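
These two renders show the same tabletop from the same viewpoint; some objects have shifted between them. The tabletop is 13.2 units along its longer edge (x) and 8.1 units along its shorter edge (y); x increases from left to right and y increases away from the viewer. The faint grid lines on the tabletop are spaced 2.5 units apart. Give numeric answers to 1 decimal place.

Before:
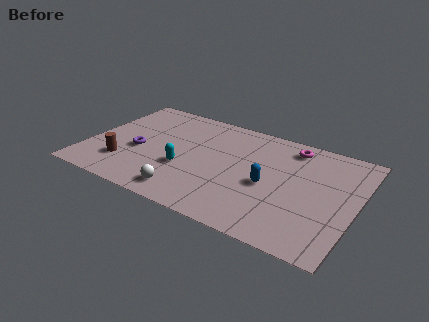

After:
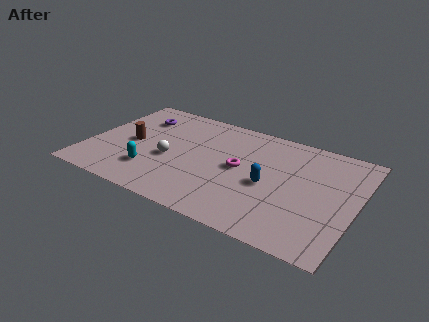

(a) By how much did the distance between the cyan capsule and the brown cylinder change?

-0.8

Before: roughly 3.0 units apart; after: 2.2. That's 0.8 units closer together.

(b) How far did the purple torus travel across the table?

2.7

From (2.5, 3.4) to (2.1, 6.1), the purple torus covered √(0.4² + 2.7²) ≈ 2.7 units.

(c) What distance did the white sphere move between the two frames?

2.5

The white sphere was near (5.3, 1.2) before and (4.1, 3.4) after, so it travelled √(1.2² + 2.2²) ≈ 2.5 units.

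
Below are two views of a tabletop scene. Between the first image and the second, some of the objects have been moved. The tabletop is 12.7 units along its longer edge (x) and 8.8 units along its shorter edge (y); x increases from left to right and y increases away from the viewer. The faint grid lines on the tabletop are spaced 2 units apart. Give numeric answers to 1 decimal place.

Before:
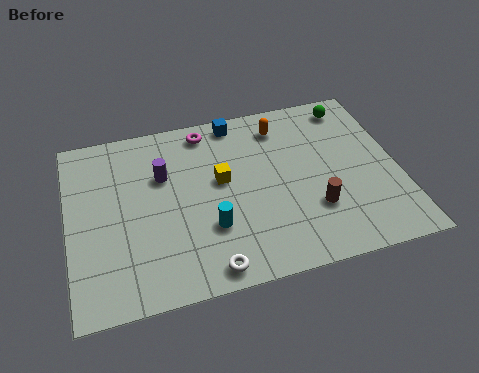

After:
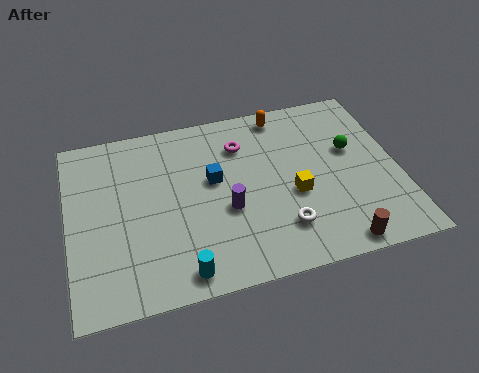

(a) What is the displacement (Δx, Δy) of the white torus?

(2.9, 1.2)

The white torus was at about (5.1, 0.9) and moved to about (8.0, 2.1).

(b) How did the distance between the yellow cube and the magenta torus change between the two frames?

+0.8

The distance was about 2.7 in the first image and 3.5 in the second, so they moved 0.8 units further apart.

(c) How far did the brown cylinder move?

2.0

The brown cylinder moved from about (9.3, 2.7) to (10.0, 0.8), a distance of √(0.7² + 1.9²) ≈ 2.0.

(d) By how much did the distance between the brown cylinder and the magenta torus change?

+0.3

They were about 6.3 units apart before and 6.6 after — 0.3 units further apart.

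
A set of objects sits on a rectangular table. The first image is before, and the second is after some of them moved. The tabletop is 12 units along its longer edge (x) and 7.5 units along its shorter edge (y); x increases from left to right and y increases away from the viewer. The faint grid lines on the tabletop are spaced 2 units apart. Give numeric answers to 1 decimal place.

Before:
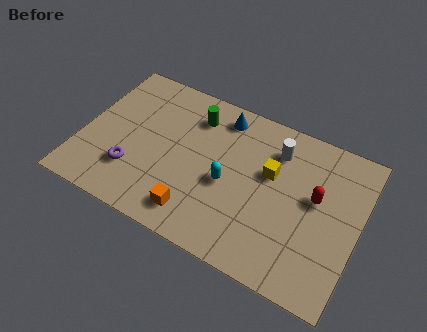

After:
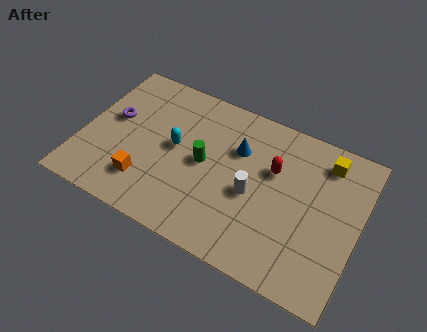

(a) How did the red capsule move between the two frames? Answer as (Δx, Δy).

(-1.9, 0.5)

From the two frames, the red capsule sits at roughly (10.1, 4.3) before and (8.2, 4.8) after.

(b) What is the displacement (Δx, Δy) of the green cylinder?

(0.7, -2.1)

From the two frames, the green cylinder sits at roughly (4.6, 5.9) before and (5.3, 3.8) after.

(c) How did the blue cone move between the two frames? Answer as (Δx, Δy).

(0.9, -1.3)

The blue cone started near (5.7, 6.4) and ended near (6.6, 5.1).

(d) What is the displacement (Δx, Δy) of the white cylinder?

(-0.7, -2.5)

From the two frames, the white cylinder sits at roughly (8.2, 5.8) before and (7.5, 3.3) after.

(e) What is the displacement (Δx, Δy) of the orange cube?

(-2.3, 0.5)

The orange cube started near (5.3, 1.3) and ended near (3.0, 1.8).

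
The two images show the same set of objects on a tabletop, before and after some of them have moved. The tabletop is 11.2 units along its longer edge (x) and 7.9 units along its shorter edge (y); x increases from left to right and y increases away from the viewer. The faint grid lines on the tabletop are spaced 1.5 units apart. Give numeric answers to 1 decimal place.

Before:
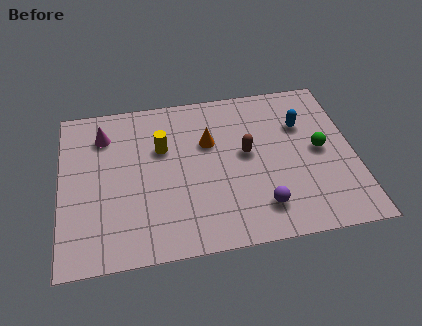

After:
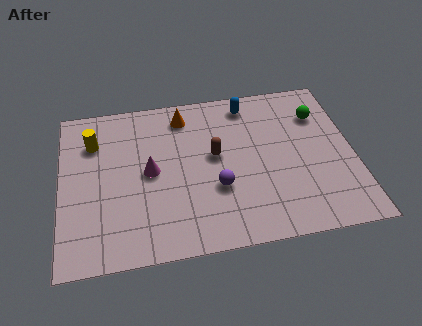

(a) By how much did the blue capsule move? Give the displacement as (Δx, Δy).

(-2.0, 1.4)

From the two frames, the blue capsule sits at roughly (9.3, 5.4) before and (7.3, 6.8) after.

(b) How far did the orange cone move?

1.7

The orange cone was near (5.7, 5.1) before and (4.8, 6.6) after, so it travelled √(0.9² + 1.5²) ≈ 1.7 units.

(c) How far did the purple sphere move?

2.0

The purple sphere moved from about (7.5, 1.6) to (5.9, 2.8), a distance of √(1.6² + 1.2²) ≈ 2.0.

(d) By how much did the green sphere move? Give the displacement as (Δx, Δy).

(0.1, 1.8)

The green sphere was at about (9.9, 4.0) and moved to about (10.0, 5.8).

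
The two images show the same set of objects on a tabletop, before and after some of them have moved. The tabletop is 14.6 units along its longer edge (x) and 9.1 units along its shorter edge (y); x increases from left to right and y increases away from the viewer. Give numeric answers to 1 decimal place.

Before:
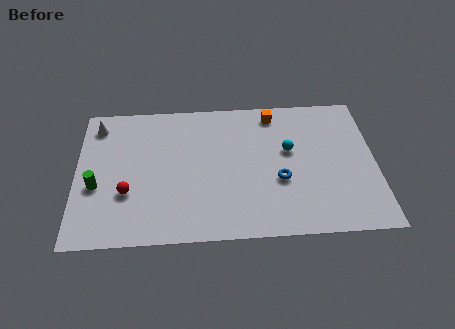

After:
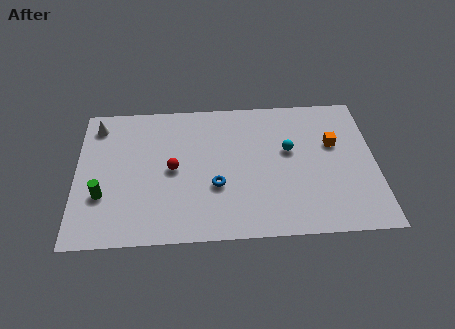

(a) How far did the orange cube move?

3.6

The orange cube was near (9.7, 7.9) before and (12.6, 5.7) after, so it travelled √(2.9² + 2.2²) ≈ 3.6 units.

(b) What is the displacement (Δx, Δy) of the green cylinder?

(0.3, -0.6)

The green cylinder was at about (1.0, 3.6) and moved to about (1.3, 3.0).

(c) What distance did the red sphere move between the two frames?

2.6

From (2.5, 3.1) to (4.7, 4.5), the red sphere covered √(2.2² + 1.4²) ≈ 2.6 units.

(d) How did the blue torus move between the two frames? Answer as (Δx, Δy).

(-3.1, -0.2)

The blue torus started near (9.9, 3.5) and ended near (6.8, 3.3).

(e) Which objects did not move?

the white cone and the cyan sphere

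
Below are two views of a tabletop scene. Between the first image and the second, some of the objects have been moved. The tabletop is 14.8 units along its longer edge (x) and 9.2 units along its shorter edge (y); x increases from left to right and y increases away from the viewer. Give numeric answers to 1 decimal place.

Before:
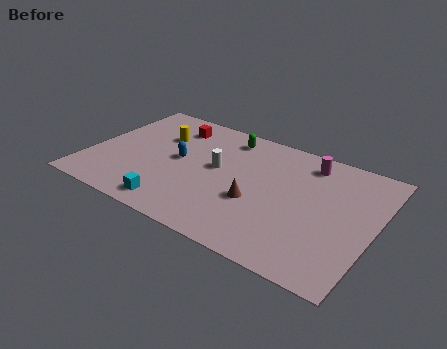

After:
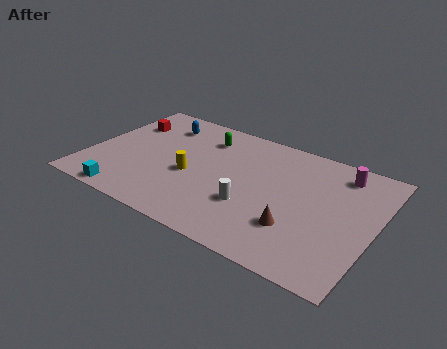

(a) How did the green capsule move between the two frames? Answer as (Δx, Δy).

(-1.1, -0.6)

The green capsule was at about (6.7, 7.8) and moved to about (5.6, 7.2).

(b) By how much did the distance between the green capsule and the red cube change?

+1.3

They were about 2.9 units apart before and 4.2 after — 1.3 units further apart.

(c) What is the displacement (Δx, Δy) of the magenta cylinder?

(1.7, 0.0)

The magenta cylinder was at about (11.0, 7.7) and moved to about (12.7, 7.7).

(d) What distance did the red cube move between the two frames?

2.5

The red cube moved from about (3.8, 7.4) to (1.4, 6.6), a distance of √(2.4² + 0.8²) ≈ 2.5.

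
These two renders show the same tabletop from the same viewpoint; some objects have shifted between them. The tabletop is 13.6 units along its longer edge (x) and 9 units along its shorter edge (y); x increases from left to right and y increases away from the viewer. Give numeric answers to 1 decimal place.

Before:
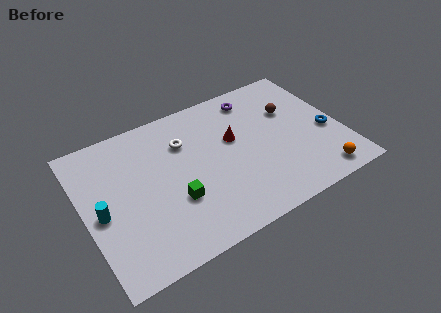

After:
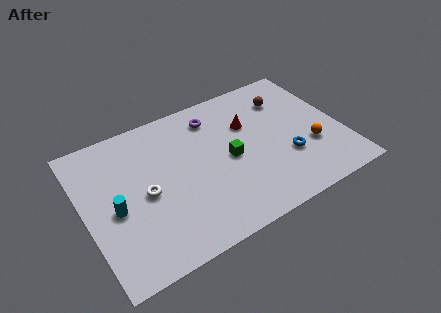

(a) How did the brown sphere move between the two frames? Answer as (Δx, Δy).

(-0.1, 0.9)

From the two frames, the brown sphere sits at roughly (11.2, 5.9) before and (11.1, 6.8) after.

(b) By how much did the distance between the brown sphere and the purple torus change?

+1.5

The distance was about 2.4 in the first image and 3.9 in the second, so they moved 1.5 units further apart.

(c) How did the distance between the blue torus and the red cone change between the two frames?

-1.7

The distance was about 5.1 in the first image and 3.4 in the second, so they moved 1.7 units closer together.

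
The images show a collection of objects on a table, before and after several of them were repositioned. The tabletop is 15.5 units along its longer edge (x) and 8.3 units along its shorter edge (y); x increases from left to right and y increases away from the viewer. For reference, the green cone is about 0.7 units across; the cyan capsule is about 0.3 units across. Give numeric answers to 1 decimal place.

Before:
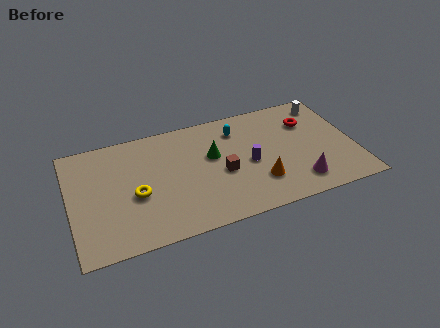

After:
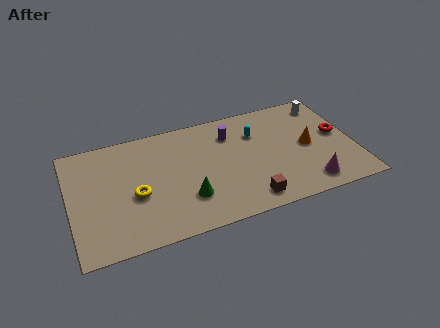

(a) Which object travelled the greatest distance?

the orange cone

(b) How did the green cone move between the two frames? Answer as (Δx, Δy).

(-1.6, -2.6)

The green cone started near (7.8, 5.0) and ended near (6.2, 2.4).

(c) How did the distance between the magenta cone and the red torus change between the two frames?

-0.6

They were about 4.4 units apart before and 3.8 after — 0.6 units closer together.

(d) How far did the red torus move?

2.1

From (13.2, 5.9) to (14.7, 4.5), the red torus covered √(1.5² + 1.4²) ≈ 2.1 units.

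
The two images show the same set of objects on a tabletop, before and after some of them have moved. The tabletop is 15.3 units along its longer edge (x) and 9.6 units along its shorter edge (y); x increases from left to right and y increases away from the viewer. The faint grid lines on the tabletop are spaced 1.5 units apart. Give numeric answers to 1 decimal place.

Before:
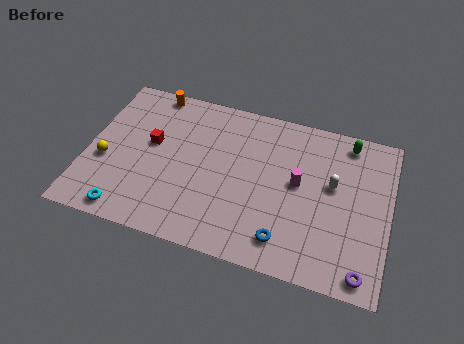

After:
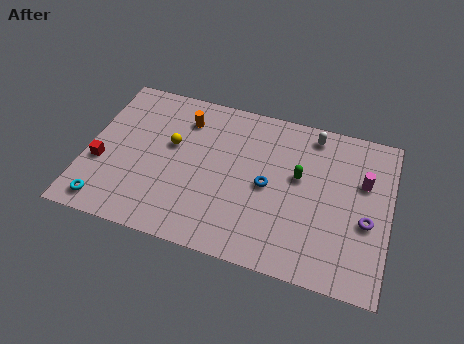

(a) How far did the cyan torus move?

1.1

The cyan torus moved from about (2.4, 1.0) to (1.3, 1.2), a distance of √(1.1² + 0.2²) ≈ 1.1.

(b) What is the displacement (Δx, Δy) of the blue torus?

(-1.1, 2.9)

The blue torus was at about (10.3, 1.7) and moved to about (9.2, 4.6).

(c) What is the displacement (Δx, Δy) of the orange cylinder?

(1.8, -1.3)

From the two frames, the orange cylinder sits at roughly (2.9, 8.8) before and (4.7, 7.5) after.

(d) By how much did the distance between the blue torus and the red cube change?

+0.4

The distance was about 8.1 in the first image and 8.5 in the second, so they moved 0.4 units further apart.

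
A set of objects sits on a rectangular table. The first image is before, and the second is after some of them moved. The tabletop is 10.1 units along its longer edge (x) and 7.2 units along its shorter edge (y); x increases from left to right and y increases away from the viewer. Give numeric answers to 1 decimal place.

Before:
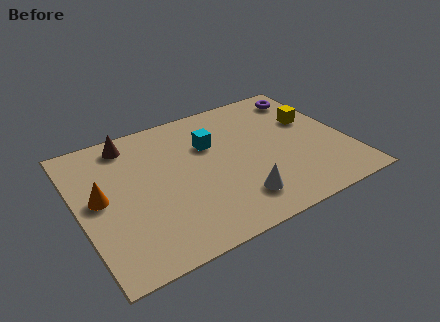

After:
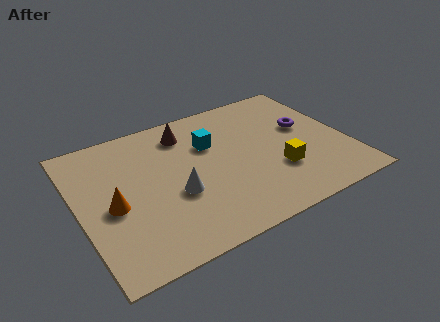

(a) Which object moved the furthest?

the yellow cube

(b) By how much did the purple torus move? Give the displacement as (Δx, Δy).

(-0.4, -1.8)

The purple torus was at about (9.1, 6.0) and moved to about (8.7, 4.2).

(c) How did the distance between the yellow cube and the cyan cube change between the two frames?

-0.6

The distance was about 3.9 in the first image and 3.3 in the second, so they moved 0.6 units closer together.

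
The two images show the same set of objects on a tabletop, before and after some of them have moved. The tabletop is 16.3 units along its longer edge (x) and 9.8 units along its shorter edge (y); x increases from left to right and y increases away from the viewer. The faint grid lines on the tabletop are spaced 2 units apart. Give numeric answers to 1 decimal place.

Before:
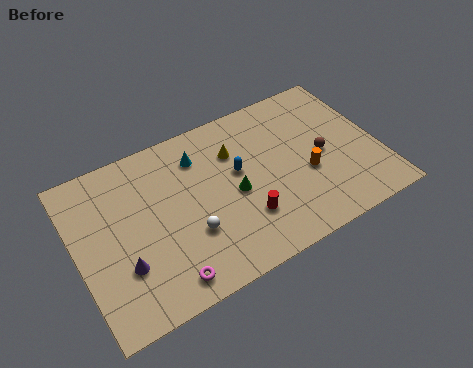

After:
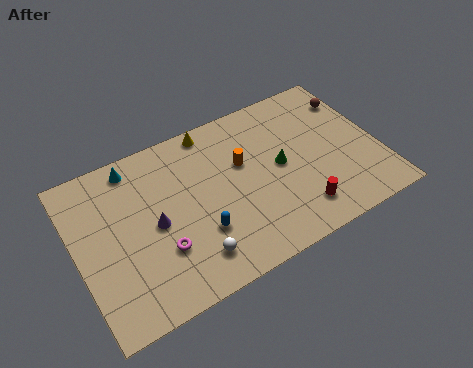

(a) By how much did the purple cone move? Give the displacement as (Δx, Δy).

(1.9, 1.6)

From the two frames, the purple cone sits at roughly (2.2, 3.1) before and (4.1, 4.7) after.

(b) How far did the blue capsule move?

3.6

From (8.8, 5.7) to (6.3, 3.1), the blue capsule covered √(2.5² + 2.6²) ≈ 3.6 units.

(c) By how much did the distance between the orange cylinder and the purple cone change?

-4.9

The distance was about 10.1 in the first image and 5.2 in the second, so they moved 4.9 units closer together.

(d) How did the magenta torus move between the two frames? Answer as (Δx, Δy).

(0.0, 1.8)

From the two frames, the magenta torus sits at roughly (4.2, 1.3) before and (4.2, 3.1) after.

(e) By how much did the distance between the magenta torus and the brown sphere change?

+2.4

Before: roughly 9.7 units apart; after: 12.1. That's 2.4 units further apart.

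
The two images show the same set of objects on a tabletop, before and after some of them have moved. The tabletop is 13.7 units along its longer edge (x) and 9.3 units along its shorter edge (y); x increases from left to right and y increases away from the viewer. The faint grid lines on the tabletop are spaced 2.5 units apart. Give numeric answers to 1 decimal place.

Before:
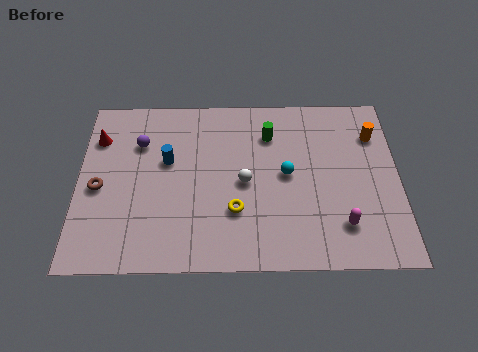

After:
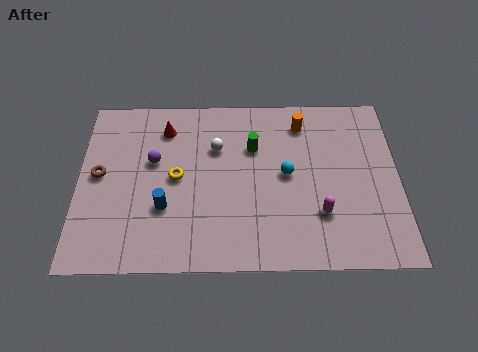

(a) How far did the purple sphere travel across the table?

1.2

The purple sphere moved from about (2.6, 6.6) to (3.2, 5.6), a distance of √(0.6² + 1.0²) ≈ 1.2.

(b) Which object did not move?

the cyan sphere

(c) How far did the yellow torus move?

3.1

The yellow torus was near (6.7, 2.9) before and (4.2, 4.7) after, so it travelled √(2.5² + 1.8²) ≈ 3.1 units.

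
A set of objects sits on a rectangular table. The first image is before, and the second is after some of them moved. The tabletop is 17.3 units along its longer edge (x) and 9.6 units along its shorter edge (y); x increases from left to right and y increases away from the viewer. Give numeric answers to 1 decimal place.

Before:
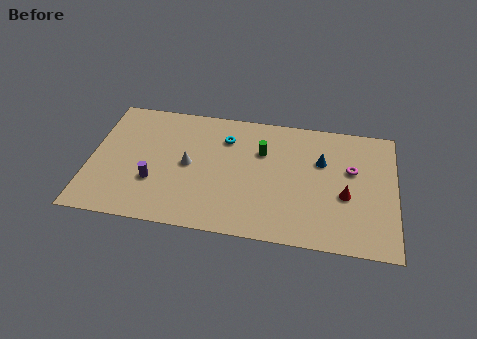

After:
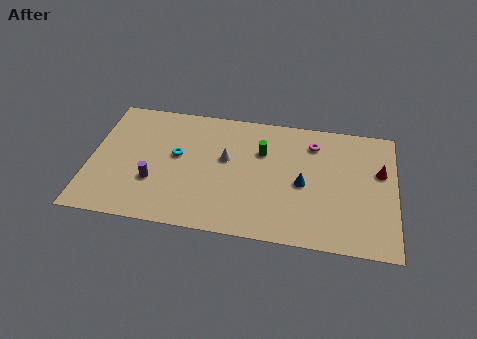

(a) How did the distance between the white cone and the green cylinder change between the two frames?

-2.2

Before: roughly 4.4 units apart; after: 2.2. That's 2.2 units closer together.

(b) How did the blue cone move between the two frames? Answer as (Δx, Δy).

(-1.0, -1.9)

The blue cone started near (13.1, 6.3) and ended near (12.1, 4.4).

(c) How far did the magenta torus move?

2.8

The magenta torus was near (14.8, 5.9) before and (12.6, 7.6) after, so it travelled √(2.2² + 1.7²) ≈ 2.8 units.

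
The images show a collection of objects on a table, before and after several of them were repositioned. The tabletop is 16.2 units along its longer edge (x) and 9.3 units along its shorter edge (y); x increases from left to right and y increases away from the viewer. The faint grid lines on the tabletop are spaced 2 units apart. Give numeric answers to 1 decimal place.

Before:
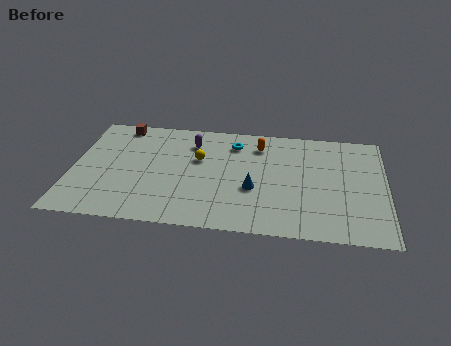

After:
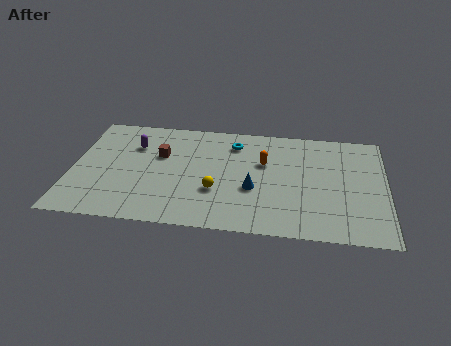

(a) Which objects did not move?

the cyan torus and the blue cone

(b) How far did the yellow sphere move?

2.8

From (6.5, 5.8) to (7.5, 3.2), the yellow sphere covered √(1.0² + 2.6²) ≈ 2.8 units.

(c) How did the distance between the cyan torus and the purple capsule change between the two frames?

+3.1

The distance was about 2.2 in the first image and 5.3 in the second, so they moved 3.1 units further apart.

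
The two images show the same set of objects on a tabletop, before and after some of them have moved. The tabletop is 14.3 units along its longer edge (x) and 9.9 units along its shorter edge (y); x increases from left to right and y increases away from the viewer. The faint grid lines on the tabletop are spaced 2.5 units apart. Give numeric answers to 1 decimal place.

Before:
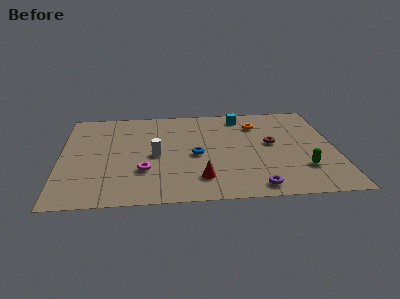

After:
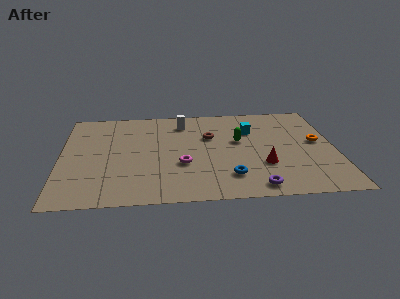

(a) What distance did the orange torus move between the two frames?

3.7

From (10.3, 7.5) to (13.4, 5.4), the orange torus covered √(3.1² + 2.1²) ≈ 3.7 units.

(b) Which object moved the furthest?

the green capsule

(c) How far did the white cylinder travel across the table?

3.7

From (4.9, 4.6) to (6.4, 8.0), the white cylinder covered √(1.5² + 3.4²) ≈ 3.7 units.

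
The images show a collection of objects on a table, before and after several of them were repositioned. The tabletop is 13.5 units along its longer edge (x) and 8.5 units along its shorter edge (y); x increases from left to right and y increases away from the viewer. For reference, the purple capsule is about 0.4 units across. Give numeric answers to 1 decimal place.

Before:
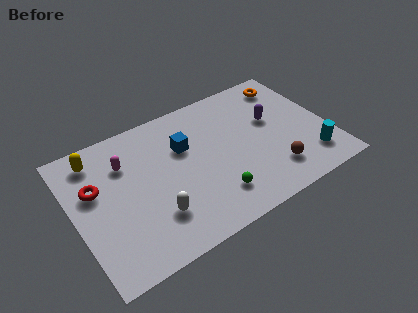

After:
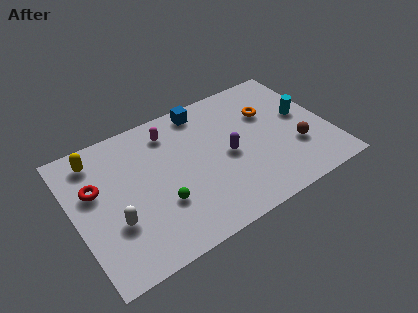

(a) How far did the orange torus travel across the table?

2.0

From (12.0, 7.1) to (10.6, 5.7), the orange torus covered √(1.4² + 1.4²) ≈ 2.0 units.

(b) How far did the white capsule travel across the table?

2.1

The white capsule was near (3.9, 2.3) before and (1.9, 2.9) after, so it travelled √(2.0² + 0.6²) ≈ 2.1 units.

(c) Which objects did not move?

the yellow capsule and the red torus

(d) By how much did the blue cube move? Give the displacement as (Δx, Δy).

(1.3, 1.9)

The blue cube was at about (6.0, 5.6) and moved to about (7.3, 7.5).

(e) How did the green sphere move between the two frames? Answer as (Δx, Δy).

(-2.7, 0.9)

The green sphere started near (7.0, 1.9) and ended near (4.3, 2.8).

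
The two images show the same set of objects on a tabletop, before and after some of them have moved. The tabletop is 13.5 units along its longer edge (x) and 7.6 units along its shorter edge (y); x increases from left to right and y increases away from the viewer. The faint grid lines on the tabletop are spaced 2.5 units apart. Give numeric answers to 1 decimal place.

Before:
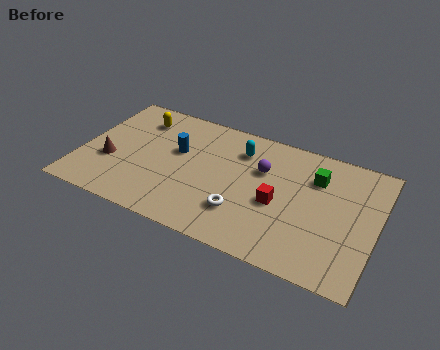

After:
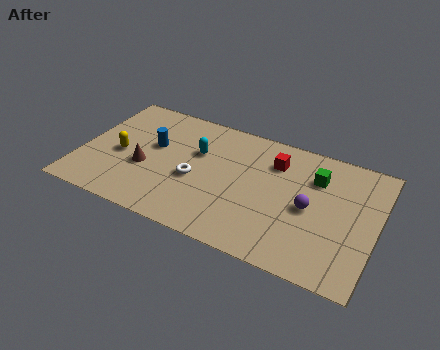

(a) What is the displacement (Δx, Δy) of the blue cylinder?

(-1.1, -0.1)

The blue cylinder was at about (4.3, 4.6) and moved to about (3.2, 4.5).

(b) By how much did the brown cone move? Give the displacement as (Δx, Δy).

(1.6, 0.2)

From the two frames, the brown cone sits at roughly (1.4, 2.8) before and (3.0, 3.0) after.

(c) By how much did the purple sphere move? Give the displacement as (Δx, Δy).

(2.3, -1.4)

The purple sphere was at about (8.2, 5.0) and moved to about (10.5, 3.6).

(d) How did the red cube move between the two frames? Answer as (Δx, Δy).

(-0.4, 2.4)

The red cube started near (9.1, 3.3) and ended near (8.7, 5.7).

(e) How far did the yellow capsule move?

2.6

From (2.3, 6.0) to (1.8, 3.4), the yellow capsule covered √(0.5² + 2.6²) ≈ 2.6 units.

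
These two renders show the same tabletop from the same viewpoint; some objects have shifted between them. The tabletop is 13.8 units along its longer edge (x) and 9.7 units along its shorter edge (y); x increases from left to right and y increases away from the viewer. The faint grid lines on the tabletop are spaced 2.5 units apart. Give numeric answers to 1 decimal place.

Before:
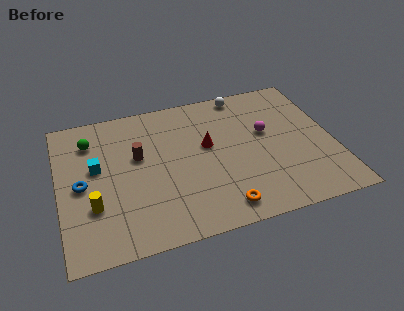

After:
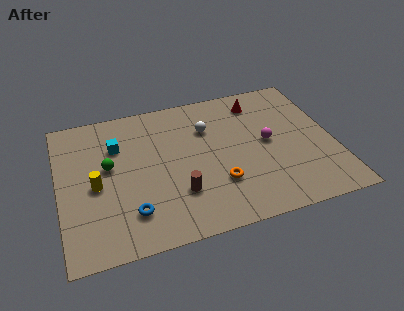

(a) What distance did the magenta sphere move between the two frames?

0.7

The magenta sphere moved from about (10.5, 5.7) to (10.5, 5.0), a distance of √(0.0² + 0.7²) ≈ 0.7.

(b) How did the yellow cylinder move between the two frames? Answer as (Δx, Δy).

(0.2, 1.3)

From the two frames, the yellow cylinder sits at roughly (1.6, 3.1) before and (1.8, 4.4) after.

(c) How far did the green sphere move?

2.2

The green sphere was near (1.7, 7.5) before and (2.5, 5.5) after, so it travelled √(0.8² + 2.0²) ≈ 2.2 units.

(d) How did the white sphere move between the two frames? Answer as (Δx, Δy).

(-2.0, -2.0)

From the two frames, the white sphere sits at roughly (9.6, 8.8) before and (7.6, 6.8) after.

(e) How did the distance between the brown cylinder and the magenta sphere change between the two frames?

-1.3

Before: roughly 6.5 units apart; after: 5.2. That's 1.3 units closer together.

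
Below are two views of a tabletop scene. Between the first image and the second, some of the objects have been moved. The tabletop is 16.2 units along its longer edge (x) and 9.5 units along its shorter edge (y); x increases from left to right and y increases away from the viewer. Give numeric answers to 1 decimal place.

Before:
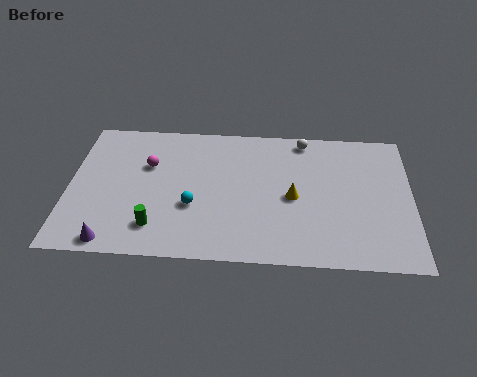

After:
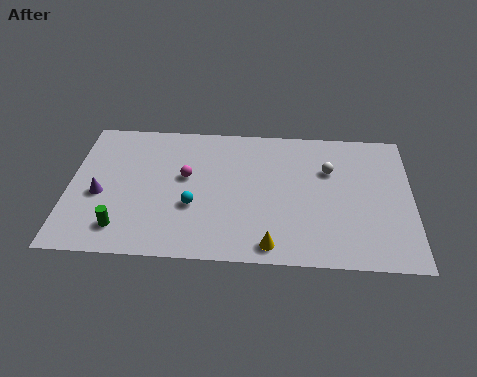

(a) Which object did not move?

the cyan sphere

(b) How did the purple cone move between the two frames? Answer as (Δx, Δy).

(-0.7, 3.1)

The purple cone started near (2.2, 0.9) and ended near (1.5, 4.0).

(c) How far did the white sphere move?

2.4

The white sphere moved from about (11.1, 8.5) to (12.3, 6.4), a distance of √(1.2² + 2.1²) ≈ 2.4.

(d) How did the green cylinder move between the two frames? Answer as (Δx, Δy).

(-1.6, -0.2)

The green cylinder started near (4.2, 2.0) and ended near (2.6, 1.8).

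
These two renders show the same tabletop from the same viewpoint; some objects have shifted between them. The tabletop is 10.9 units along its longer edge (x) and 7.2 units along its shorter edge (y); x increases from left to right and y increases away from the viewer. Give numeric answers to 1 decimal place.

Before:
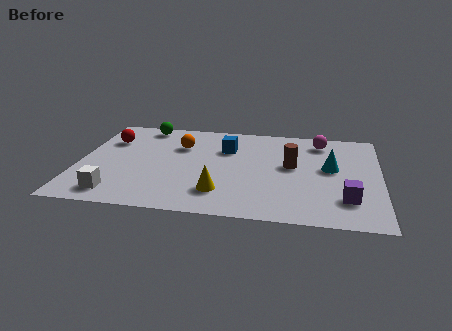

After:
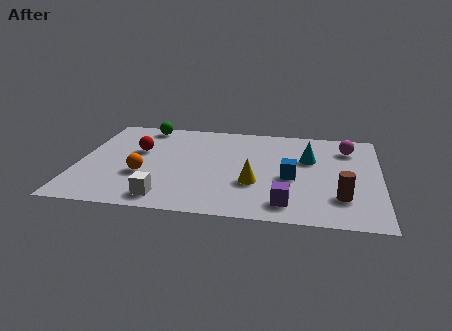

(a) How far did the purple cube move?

2.2

The purple cube moved from about (9.7, 1.8) to (7.6, 1.2), a distance of √(2.1² + 0.6²) ≈ 2.2.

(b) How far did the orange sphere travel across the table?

2.7

The orange sphere moved from about (3.6, 5.0) to (2.4, 2.6), a distance of √(1.2² + 2.4²) ≈ 2.7.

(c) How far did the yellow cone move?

1.4

From (5.2, 1.7) to (6.4, 2.5), the yellow cone covered √(1.2² + 0.8²) ≈ 1.4 units.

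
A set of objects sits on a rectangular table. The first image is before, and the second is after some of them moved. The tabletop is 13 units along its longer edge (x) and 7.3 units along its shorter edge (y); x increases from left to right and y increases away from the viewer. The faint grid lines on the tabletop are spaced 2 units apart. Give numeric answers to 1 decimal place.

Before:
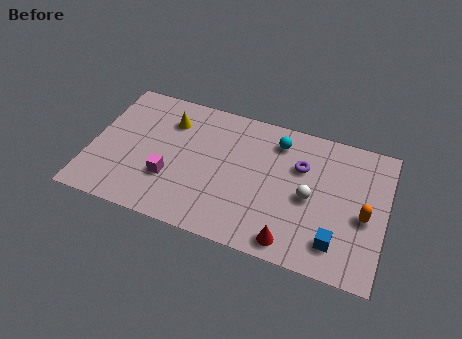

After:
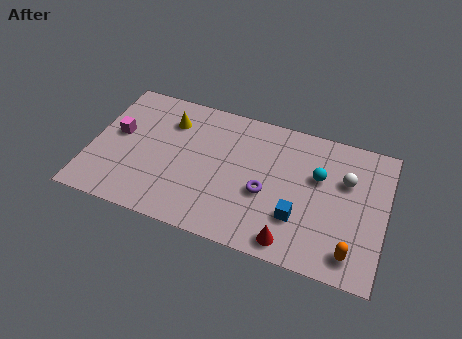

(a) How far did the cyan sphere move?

2.3

The cyan sphere moved from about (8.1, 5.9) to (10.0, 4.6), a distance of √(1.9² + 1.3²) ≈ 2.3.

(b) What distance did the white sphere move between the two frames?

2.1

The white sphere moved from about (9.7, 3.4) to (11.2, 4.8), a distance of √(1.5² + 1.4²) ≈ 2.1.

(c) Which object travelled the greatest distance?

the magenta cube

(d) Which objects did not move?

the yellow cone and the red cone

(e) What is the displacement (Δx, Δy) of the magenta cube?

(-2.5, 1.7)

The magenta cube started near (3.6, 2.4) and ended near (1.1, 4.1).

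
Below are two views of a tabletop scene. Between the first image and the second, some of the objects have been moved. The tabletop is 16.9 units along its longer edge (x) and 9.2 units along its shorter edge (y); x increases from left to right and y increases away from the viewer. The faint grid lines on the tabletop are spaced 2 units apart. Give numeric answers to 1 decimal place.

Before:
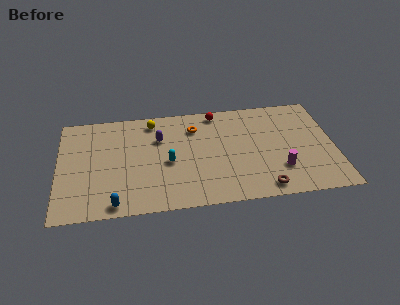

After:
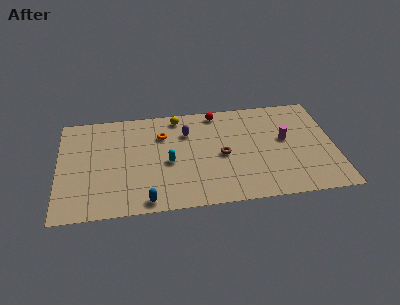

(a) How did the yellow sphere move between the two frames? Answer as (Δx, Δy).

(1.6, 0.2)

The yellow sphere was at about (5.8, 7.9) and moved to about (7.4, 8.1).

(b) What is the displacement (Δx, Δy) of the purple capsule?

(1.7, 0.3)

The purple capsule was at about (6.2, 6.3) and moved to about (7.9, 6.6).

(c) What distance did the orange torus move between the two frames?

2.0

The orange torus moved from about (8.4, 7.0) to (6.4, 6.6), a distance of √(2.0² + 0.4²) ≈ 2.0.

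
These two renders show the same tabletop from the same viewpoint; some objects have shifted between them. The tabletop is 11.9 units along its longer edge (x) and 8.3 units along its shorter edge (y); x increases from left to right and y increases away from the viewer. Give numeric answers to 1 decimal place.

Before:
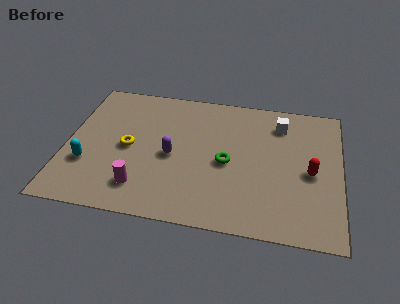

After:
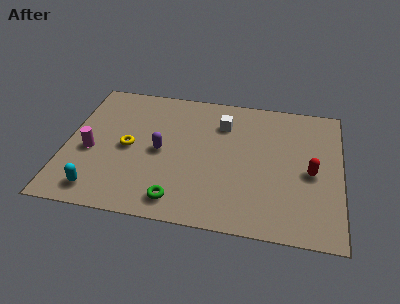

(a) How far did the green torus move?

3.3

The green torus moved from about (7.0, 3.8) to (5.0, 1.2), a distance of √(2.0² + 2.6²) ≈ 3.3.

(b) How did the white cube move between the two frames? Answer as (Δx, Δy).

(-2.5, -0.4)

The white cube started near (9.2, 6.6) and ended near (6.7, 6.2).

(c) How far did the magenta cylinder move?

2.9

The magenta cylinder was near (3.4, 1.7) before and (1.1, 3.5) after, so it travelled √(2.3² + 1.8²) ≈ 2.9 units.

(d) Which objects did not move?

the red capsule and the yellow torus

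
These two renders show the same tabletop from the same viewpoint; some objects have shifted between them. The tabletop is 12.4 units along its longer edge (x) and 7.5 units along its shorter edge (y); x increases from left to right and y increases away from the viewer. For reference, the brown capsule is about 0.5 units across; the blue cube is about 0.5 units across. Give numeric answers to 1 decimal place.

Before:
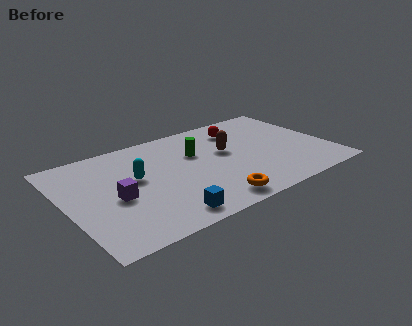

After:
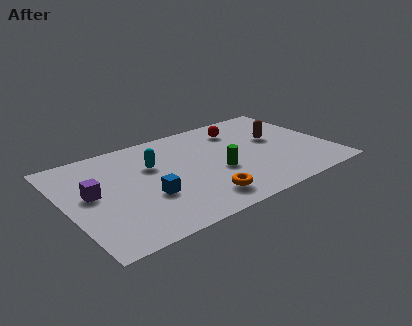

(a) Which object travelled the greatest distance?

the brown capsule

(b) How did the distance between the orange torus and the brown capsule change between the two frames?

+1.5

The distance was about 3.7 in the first image and 5.2 in the second, so they moved 1.5 units further apart.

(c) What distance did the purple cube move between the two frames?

1.3

From (2.2, 3.3) to (1.2, 4.1), the purple cube covered √(1.0² + 0.8²) ≈ 1.3 units.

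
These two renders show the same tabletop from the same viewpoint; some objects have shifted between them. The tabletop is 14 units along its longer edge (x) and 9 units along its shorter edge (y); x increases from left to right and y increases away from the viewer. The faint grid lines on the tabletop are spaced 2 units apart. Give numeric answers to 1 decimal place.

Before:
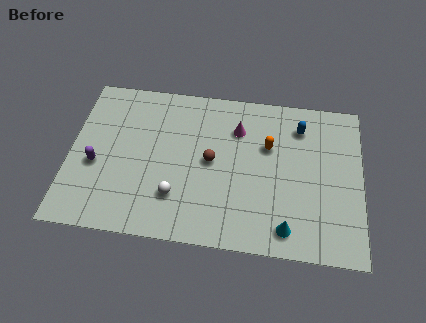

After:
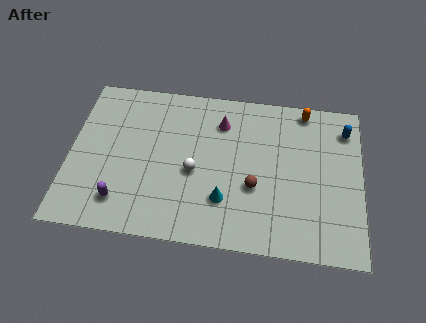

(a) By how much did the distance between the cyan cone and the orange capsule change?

+2.1

Before: roughly 4.6 units apart; after: 6.7. That's 2.1 units further apart.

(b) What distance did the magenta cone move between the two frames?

0.9

The magenta cone moved from about (8.0, 6.6) to (7.2, 6.9), a distance of √(0.8² + 0.3²) ≈ 0.9.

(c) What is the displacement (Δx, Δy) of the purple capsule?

(1.3, -1.9)

From the two frames, the purple capsule sits at roughly (1.3, 3.7) before and (2.6, 1.8) after.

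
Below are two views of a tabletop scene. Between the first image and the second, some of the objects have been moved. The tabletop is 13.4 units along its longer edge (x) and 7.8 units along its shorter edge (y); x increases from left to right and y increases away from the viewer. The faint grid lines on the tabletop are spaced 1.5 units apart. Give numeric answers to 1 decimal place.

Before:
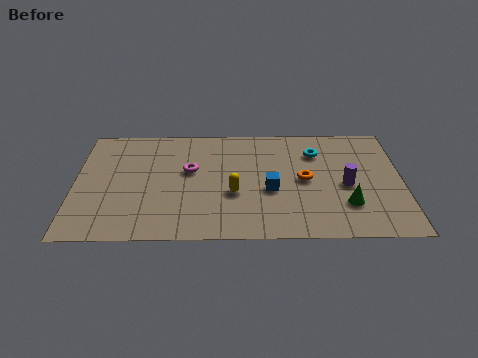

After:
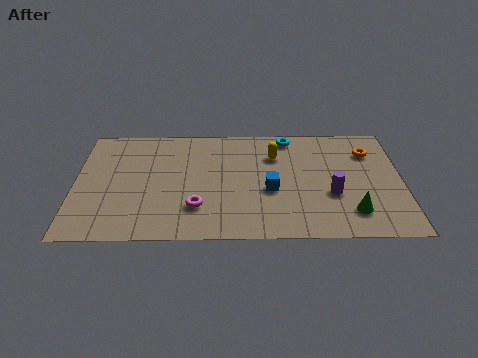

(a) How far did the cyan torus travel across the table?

1.6

The cyan torus was near (9.9, 5.8) before and (8.8, 6.9) after, so it travelled √(1.1² + 1.1²) ≈ 1.6 units.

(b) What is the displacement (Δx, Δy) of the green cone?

(0.2, -0.5)

The green cone was at about (11.1, 2.2) and moved to about (11.3, 1.7).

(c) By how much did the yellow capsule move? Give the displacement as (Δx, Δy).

(1.7, 2.6)

The yellow capsule was at about (6.5, 3.0) and moved to about (8.2, 5.6).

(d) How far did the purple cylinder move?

0.8

The purple cylinder moved from about (11.1, 3.5) to (10.5, 2.9), a distance of √(0.6² + 0.6²) ≈ 0.8.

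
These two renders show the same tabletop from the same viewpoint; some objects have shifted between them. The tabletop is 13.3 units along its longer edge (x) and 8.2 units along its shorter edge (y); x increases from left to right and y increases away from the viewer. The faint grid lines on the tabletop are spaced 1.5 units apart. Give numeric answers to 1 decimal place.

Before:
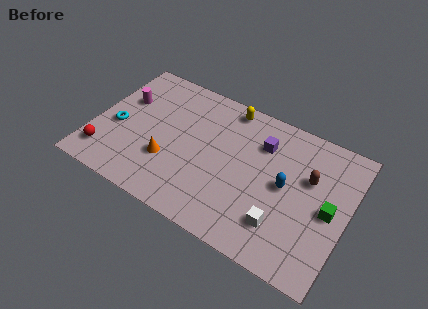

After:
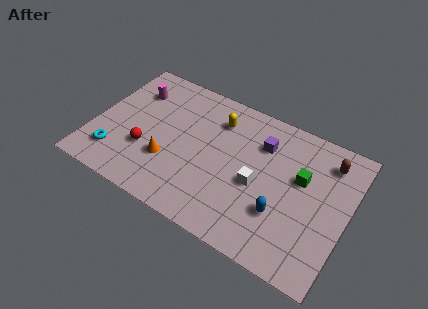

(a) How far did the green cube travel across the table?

1.9

The green cube moved from about (12.4, 3.9) to (10.8, 5.0), a distance of √(1.6² + 1.1²) ≈ 1.9.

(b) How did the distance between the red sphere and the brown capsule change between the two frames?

-1.0

They were about 10.9 units apart before and 9.9 after — 1.0 units closer together.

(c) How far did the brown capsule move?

1.6

The brown capsule moved from about (11.2, 5.2) to (12.0, 6.6), a distance of √(0.8² + 1.4²) ≈ 1.6.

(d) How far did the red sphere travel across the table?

2.3

The red sphere was near (0.9, 1.6) before and (2.9, 2.8) after, so it travelled √(2.0² + 1.2²) ≈ 2.3 units.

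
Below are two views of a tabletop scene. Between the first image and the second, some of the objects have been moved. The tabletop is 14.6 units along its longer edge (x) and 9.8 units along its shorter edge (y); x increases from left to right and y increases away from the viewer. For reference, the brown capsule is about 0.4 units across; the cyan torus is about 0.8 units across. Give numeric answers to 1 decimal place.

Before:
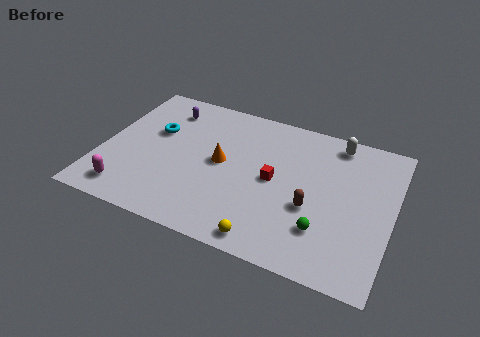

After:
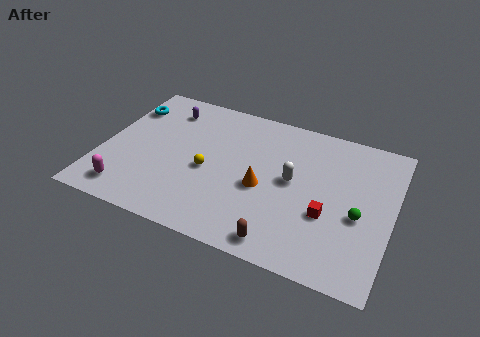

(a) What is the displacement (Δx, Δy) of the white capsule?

(-1.9, -3.4)

From the two frames, the white capsule sits at roughly (11.5, 8.6) before and (9.6, 5.2) after.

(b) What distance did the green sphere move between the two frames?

2.2

From (11.4, 2.6) to (13.0, 4.1), the green sphere covered √(1.6² + 1.5²) ≈ 2.2 units.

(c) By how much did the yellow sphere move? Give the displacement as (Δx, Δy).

(-3.4, 3.3)

The yellow sphere was at about (8.8, 1.0) and moved to about (5.4, 4.3).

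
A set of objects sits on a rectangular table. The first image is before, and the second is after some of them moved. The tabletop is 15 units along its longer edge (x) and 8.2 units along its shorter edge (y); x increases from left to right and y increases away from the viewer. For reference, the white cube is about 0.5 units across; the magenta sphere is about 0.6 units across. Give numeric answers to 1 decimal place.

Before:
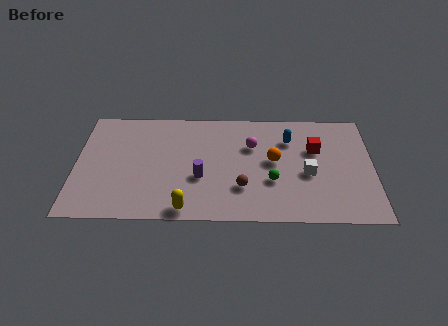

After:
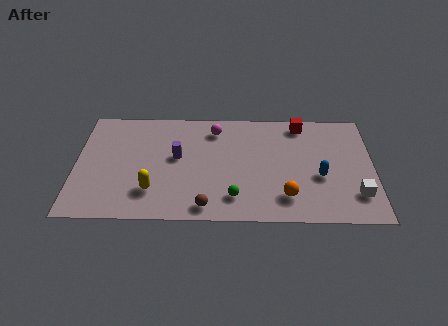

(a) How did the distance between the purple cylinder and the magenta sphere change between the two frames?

-0.7

They were about 3.5 units apart before and 2.8 after — 0.7 units closer together.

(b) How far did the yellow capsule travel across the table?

2.1

From (5.6, 0.8) to (3.9, 2.1), the yellow capsule covered √(1.7² + 1.3²) ≈ 2.1 units.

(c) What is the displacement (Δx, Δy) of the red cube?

(-0.7, 1.9)

The red cube was at about (12.1, 5.3) and moved to about (11.4, 7.2).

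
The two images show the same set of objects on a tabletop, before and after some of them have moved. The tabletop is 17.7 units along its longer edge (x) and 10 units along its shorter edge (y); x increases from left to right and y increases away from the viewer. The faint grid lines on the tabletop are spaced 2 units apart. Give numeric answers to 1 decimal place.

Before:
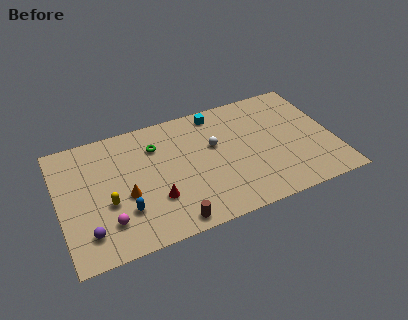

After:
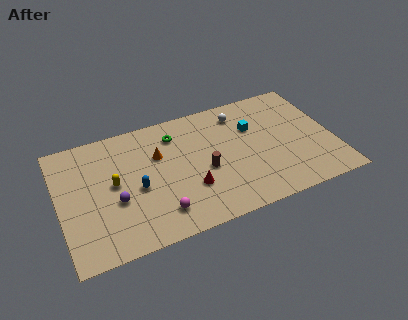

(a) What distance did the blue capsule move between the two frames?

1.7

From (4.0, 2.9) to (4.9, 4.4), the blue capsule covered √(0.9² + 1.5²) ≈ 1.7 units.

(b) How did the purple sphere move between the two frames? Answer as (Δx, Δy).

(1.9, 1.8)

The purple sphere was at about (1.6, 2.1) and moved to about (3.5, 3.9).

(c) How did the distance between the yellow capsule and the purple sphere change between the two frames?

-0.9

The distance was about 2.3 in the first image and 1.4 in the second, so they moved 0.9 units closer together.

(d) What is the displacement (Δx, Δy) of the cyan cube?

(2.2, -2.1)

The cyan cube started near (10.5, 8.8) and ended near (12.7, 6.7).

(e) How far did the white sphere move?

2.8

The white sphere moved from about (10.1, 6.1) to (12.0, 8.2), a distance of √(1.9² + 2.1²) ≈ 2.8.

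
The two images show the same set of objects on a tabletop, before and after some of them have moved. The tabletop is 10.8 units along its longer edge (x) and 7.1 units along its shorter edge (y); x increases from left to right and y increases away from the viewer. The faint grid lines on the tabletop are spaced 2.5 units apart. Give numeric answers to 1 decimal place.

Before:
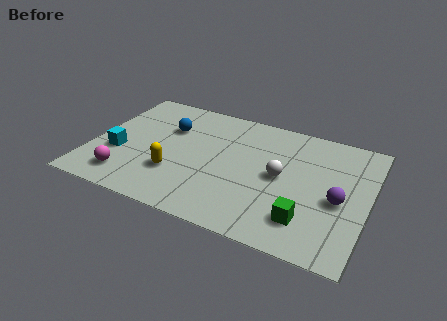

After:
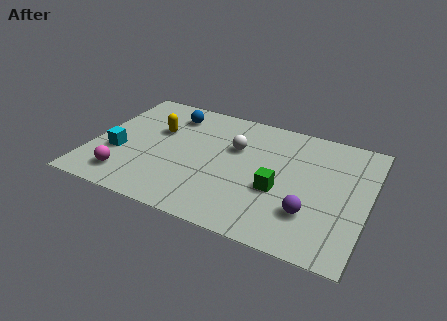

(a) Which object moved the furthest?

the yellow capsule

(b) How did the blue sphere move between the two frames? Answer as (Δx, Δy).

(0.0, 0.9)

The blue sphere started near (2.8, 4.8) and ended near (2.8, 5.7).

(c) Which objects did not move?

the cyan cube and the magenta sphere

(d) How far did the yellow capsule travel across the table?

2.5

The yellow capsule was near (3.4, 2.2) before and (2.4, 4.5) after, so it travelled √(1.0² + 2.3²) ≈ 2.5 units.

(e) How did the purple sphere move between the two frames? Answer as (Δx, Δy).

(-1.0, -1.1)

From the two frames, the purple sphere sits at roughly (9.7, 3.1) before and (8.7, 2.0) after.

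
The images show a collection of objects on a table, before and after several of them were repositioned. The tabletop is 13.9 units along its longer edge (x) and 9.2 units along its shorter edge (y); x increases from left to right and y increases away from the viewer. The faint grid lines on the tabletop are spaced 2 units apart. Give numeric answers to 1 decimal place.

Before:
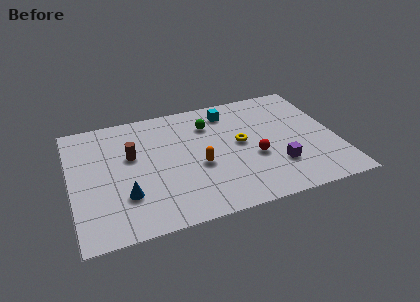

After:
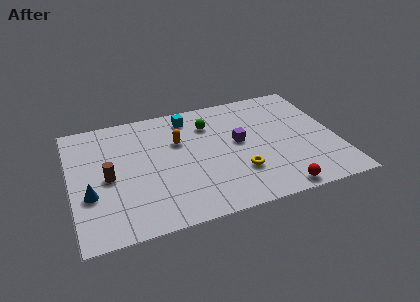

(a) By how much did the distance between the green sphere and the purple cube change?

-3.0

Before: roughly 5.4 units apart; after: 2.4. That's 3.0 units closer together.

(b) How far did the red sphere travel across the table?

2.9

The red sphere moved from about (9.5, 3.6) to (10.4, 0.8), a distance of √(0.9² + 2.8²) ≈ 2.9.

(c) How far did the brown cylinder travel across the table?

1.8

The brown cylinder moved from about (3.2, 5.6) to (1.9, 4.3), a distance of √(1.3² + 1.3²) ≈ 1.8.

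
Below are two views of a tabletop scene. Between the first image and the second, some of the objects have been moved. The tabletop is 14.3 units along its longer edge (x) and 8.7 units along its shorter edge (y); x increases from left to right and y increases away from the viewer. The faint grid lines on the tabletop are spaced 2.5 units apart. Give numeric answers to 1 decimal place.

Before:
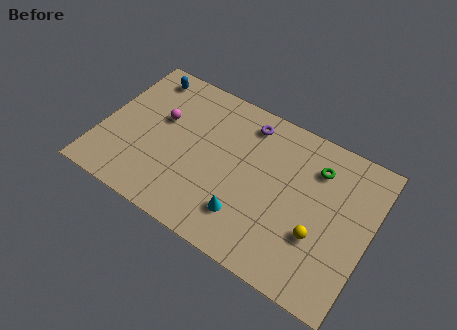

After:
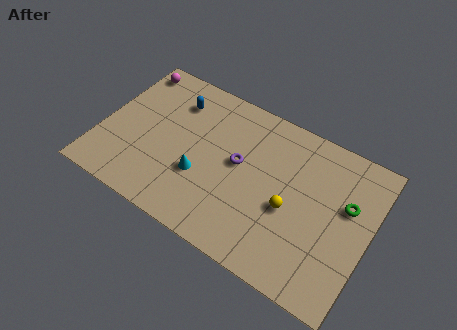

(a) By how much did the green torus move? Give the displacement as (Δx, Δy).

(1.8, -1.2)

From the two frames, the green torus sits at roughly (11.2, 6.6) before and (13.0, 5.4) after.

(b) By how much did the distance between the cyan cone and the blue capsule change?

-4.3

The distance was about 8.4 in the first image and 4.1 in the second, so they moved 4.3 units closer together.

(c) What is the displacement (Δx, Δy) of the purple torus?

(-0.1, -2.5)

The purple torus started near (7.4, 7.3) and ended near (7.3, 4.8).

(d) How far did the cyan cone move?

2.8

From (8.1, 2.1) to (5.5, 3.1), the cyan cone covered √(2.6² + 1.0²) ≈ 2.8 units.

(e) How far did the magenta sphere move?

3.1

The magenta sphere moved from about (3.0, 5.3) to (0.9, 7.6), a distance of √(2.1² + 2.3²) ≈ 3.1.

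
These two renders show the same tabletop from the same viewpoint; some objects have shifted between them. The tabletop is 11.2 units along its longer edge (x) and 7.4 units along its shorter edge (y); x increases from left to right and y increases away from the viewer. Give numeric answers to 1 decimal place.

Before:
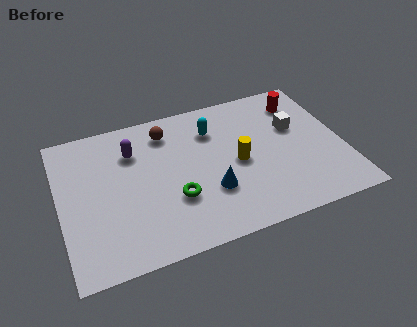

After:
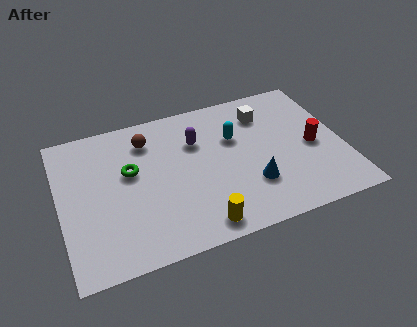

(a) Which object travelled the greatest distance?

the yellow cylinder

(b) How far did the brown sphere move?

0.8

The brown sphere moved from about (4.4, 6.0) to (3.6, 5.8), a distance of √(0.8² + 0.2²) ≈ 0.8.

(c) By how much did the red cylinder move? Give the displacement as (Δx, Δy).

(0.2, -2.5)

The red cylinder started near (9.8, 5.9) and ended near (10.0, 3.4).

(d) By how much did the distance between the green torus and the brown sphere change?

-1.9

They were about 3.5 units apart before and 1.6 after — 1.9 units closer together.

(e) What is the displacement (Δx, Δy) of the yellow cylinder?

(-1.8, -2.6)

The yellow cylinder was at about (7.0, 3.5) and moved to about (5.2, 0.9).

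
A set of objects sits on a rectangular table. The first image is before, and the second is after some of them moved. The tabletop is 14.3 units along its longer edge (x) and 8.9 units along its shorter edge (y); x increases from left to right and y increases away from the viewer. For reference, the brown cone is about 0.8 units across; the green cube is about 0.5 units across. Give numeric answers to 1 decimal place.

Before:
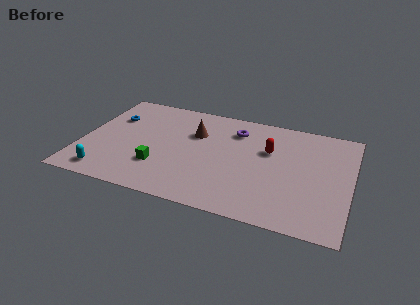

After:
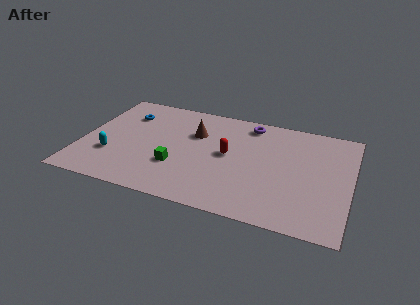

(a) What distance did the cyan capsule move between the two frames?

1.6

The cyan capsule moved from about (1.6, 1.2) to (1.7, 2.8), a distance of √(0.1² + 1.6²) ≈ 1.6.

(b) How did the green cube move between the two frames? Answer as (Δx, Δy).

(0.9, 0.3)

From the two frames, the green cube sits at roughly (4.3, 2.6) before and (5.2, 2.9) after.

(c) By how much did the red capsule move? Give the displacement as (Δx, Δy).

(-2.1, -1.0)

From the two frames, the red capsule sits at roughly (9.9, 5.7) before and (7.8, 4.7) after.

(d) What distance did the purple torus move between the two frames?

1.1

The purple torus moved from about (8.0, 6.9) to (8.7, 7.7), a distance of √(0.7² + 0.8²) ≈ 1.1.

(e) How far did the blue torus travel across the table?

0.9

From (1.4, 6.1) to (2.1, 6.6), the blue torus covered √(0.7² + 0.5²) ≈ 0.9 units.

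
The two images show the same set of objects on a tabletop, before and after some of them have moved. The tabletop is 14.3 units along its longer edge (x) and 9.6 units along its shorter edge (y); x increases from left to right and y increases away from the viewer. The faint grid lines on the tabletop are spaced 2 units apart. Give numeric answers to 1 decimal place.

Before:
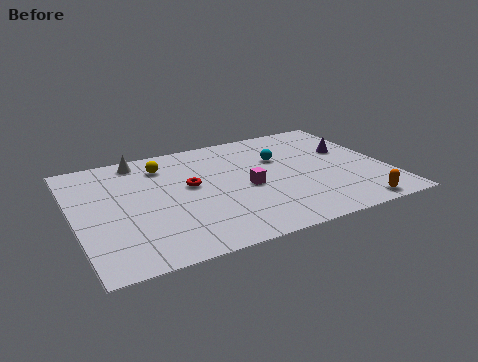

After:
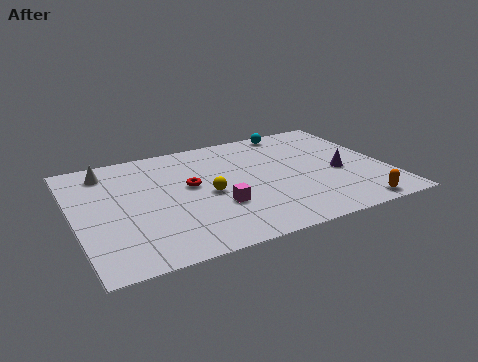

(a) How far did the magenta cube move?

1.9

The magenta cube was near (7.8, 4.3) before and (6.3, 3.2) after, so it travelled √(1.5² + 1.1²) ≈ 1.9 units.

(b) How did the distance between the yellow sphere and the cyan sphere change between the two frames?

+0.8

The distance was about 5.5 in the first image and 6.3 in the second, so they moved 0.8 units further apart.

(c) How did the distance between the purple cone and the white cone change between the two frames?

+1.3

They were about 9.8 units apart before and 11.1 after — 1.3 units further apart.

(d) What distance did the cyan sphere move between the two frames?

2.6

From (9.6, 6.3) to (10.6, 8.7), the cyan sphere covered √(1.0² + 2.4²) ≈ 2.6 units.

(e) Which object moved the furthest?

the yellow sphere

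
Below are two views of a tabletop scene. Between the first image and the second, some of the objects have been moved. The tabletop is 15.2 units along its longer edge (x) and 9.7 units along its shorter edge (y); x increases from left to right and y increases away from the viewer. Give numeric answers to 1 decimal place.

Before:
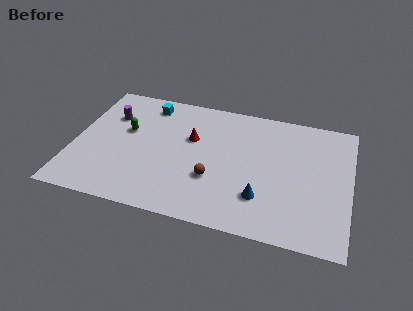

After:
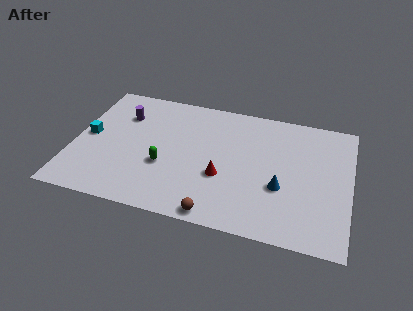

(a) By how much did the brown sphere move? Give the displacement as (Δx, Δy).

(0.4, -2.5)

The brown sphere started near (7.8, 3.3) and ended near (8.2, 0.8).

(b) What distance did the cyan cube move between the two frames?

4.5

The cyan cube moved from about (3.8, 8.2) to (0.8, 4.9), a distance of √(3.0² + 3.3²) ≈ 4.5.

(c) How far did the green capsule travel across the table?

3.2

From (2.8, 5.8) to (5.1, 3.6), the green capsule covered √(2.3² + 2.2²) ≈ 3.2 units.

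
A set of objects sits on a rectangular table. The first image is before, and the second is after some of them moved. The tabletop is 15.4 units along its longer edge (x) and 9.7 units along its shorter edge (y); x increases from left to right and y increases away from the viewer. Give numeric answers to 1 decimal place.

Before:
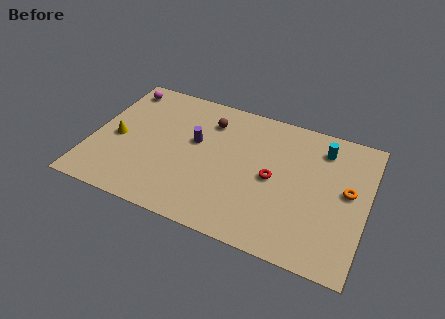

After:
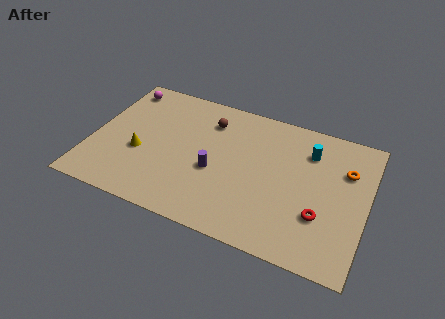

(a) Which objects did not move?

the brown sphere and the magenta sphere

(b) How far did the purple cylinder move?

2.1

The purple cylinder moved from about (5.7, 5.7) to (7.0, 4.0), a distance of √(1.3² + 1.7²) ≈ 2.1.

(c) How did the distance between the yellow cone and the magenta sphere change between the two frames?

+0.9

The distance was about 3.9 in the first image and 4.8 in the second, so they moved 0.9 units further apart.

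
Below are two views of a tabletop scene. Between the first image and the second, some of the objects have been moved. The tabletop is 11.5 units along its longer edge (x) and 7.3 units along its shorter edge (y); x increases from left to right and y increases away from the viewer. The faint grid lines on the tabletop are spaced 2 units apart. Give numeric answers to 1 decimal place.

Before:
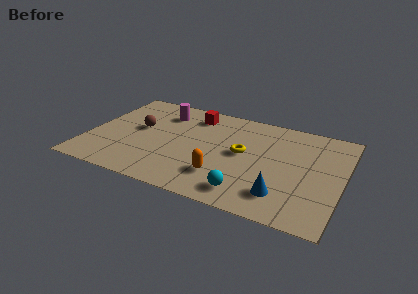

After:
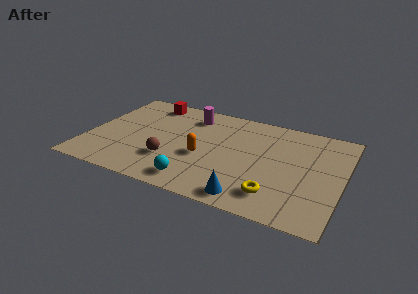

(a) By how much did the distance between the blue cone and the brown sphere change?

-3.3

They were about 7.2 units apart before and 3.9 after — 3.3 units closer together.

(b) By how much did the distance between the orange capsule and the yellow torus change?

+1.6

Before: roughly 2.1 units apart; after: 3.7. That's 1.6 units further apart.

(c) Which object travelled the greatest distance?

the yellow torus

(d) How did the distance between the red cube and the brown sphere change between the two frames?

+1.4

The distance was about 3.0 in the first image and 4.4 in the second, so they moved 1.4 units further apart.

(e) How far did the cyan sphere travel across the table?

2.3

The cyan sphere moved from about (7.5, 1.2) to (5.2, 1.1), a distance of √(2.3² + 0.1²) ≈ 2.3.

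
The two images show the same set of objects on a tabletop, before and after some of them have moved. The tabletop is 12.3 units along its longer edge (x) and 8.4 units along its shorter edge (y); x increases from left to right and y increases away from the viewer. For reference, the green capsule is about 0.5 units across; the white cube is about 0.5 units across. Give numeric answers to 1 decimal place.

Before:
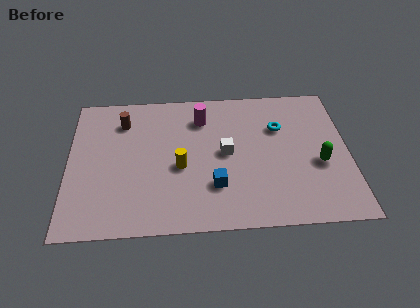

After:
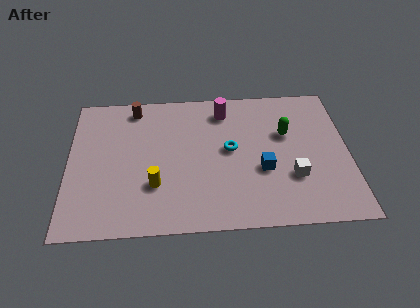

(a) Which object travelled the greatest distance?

the white cube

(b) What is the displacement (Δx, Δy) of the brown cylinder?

(0.5, 0.8)

The brown cylinder started near (2.4, 6.5) and ended near (2.9, 7.3).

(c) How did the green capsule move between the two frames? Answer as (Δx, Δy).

(-1.4, 1.9)

The green capsule was at about (11.0, 3.4) and moved to about (9.6, 5.3).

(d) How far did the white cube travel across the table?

3.3

From (6.9, 4.3) to (9.8, 2.7), the white cube covered √(2.9² + 1.6²) ≈ 3.3 units.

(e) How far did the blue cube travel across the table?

2.2

The blue cube moved from about (6.4, 2.4) to (8.5, 3.2), a distance of √(2.1² + 0.8²) ≈ 2.2.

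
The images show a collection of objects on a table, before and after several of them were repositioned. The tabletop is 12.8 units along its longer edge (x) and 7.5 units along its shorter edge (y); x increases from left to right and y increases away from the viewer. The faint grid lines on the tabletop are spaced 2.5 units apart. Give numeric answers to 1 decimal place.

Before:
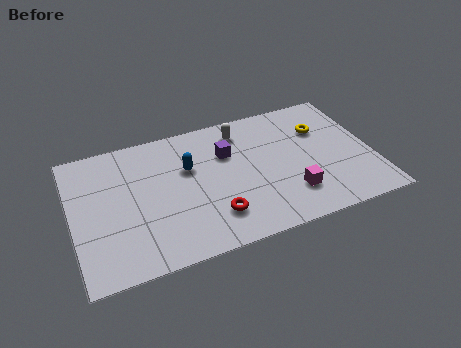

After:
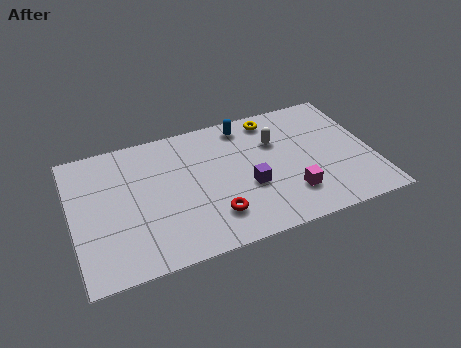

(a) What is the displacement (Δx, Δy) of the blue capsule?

(2.6, 1.7)

The blue capsule was at about (5.0, 4.8) and moved to about (7.6, 6.5).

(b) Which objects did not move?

the red torus and the magenta cube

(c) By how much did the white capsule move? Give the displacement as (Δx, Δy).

(1.4, -1.1)

From the two frames, the white capsule sits at roughly (7.4, 6.2) before and (8.8, 5.1) after.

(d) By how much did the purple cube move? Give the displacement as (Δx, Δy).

(0.7, -2.2)

The purple cube was at about (6.7, 5.1) and moved to about (7.4, 2.9).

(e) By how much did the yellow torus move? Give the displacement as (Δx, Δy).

(-2.0, 1.3)

From the two frames, the yellow torus sits at roughly (10.8, 5.2) before and (8.8, 6.5) after.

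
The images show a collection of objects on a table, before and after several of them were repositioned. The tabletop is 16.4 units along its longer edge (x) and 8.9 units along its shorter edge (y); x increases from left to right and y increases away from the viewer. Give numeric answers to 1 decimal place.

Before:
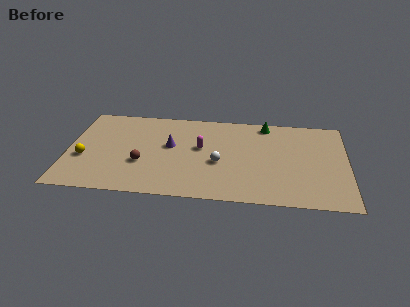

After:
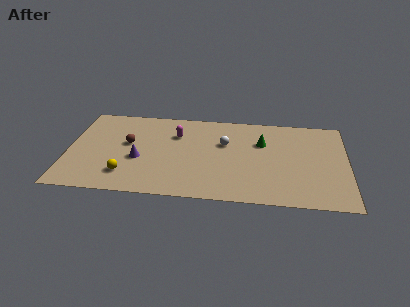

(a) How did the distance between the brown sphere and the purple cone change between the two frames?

-0.8

Before: roughly 2.5 units apart; after: 1.7. That's 0.8 units closer together.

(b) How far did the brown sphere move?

2.1

The brown sphere was near (4.4, 3.2) before and (3.5, 5.1) after, so it travelled √(0.9² + 1.9²) ≈ 2.1 units.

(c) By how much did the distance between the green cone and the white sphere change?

-2.8

They were about 5.0 units apart before and 2.2 after — 2.8 units closer together.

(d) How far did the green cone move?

1.9

The green cone was near (11.6, 7.9) before and (11.4, 6.0) after, so it travelled √(0.2² + 1.9²) ≈ 1.9 units.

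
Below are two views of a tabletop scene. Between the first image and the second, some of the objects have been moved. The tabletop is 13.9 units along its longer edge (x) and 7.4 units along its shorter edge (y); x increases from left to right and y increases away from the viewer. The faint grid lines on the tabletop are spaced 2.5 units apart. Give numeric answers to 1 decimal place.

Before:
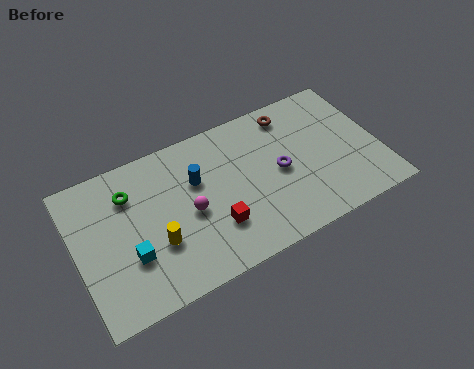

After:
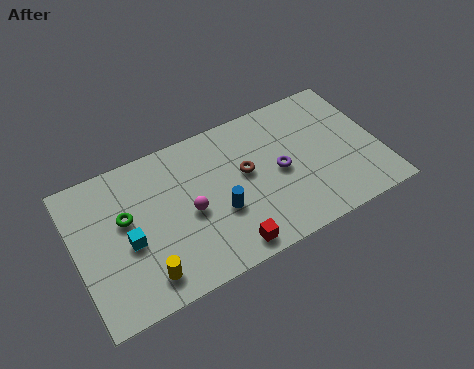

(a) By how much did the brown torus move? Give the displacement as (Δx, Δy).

(-2.4, -2.1)

The brown torus started near (10.2, 6.3) and ended near (7.8, 4.2).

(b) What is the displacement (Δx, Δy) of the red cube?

(0.4, -1.3)

From the two frames, the red cube sits at roughly (6.1, 2.2) before and (6.5, 0.9) after.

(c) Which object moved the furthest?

the brown torus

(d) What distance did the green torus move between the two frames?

1.1

The green torus moved from about (2.6, 5.5) to (2.3, 4.4), a distance of √(0.3² + 1.1²) ≈ 1.1.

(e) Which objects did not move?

the purple torus and the magenta sphere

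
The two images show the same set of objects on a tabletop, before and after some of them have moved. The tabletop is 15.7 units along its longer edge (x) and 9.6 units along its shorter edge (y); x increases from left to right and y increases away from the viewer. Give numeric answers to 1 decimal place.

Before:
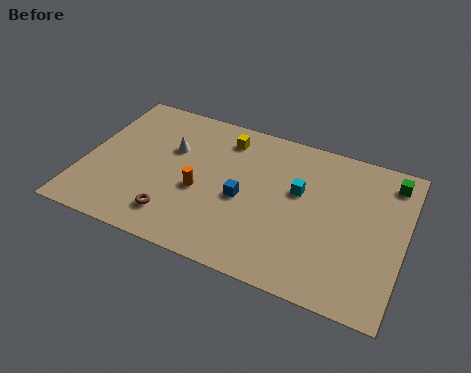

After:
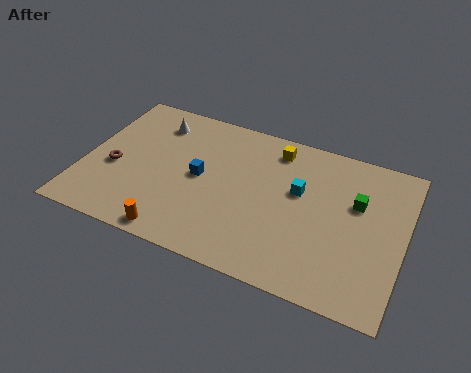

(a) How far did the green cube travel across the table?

2.5

The green cube was near (14.8, 8.1) before and (13.3, 6.1) after, so it travelled √(1.5² + 2.0²) ≈ 2.5 units.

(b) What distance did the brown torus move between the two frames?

3.9

The brown torus moved from about (4.8, 1.9) to (1.5, 4.0), a distance of √(3.3² + 2.1²) ≈ 3.9.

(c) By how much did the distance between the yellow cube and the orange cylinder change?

+4.3

They were about 4.0 units apart before and 8.3 after — 4.3 units further apart.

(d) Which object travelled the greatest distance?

the brown torus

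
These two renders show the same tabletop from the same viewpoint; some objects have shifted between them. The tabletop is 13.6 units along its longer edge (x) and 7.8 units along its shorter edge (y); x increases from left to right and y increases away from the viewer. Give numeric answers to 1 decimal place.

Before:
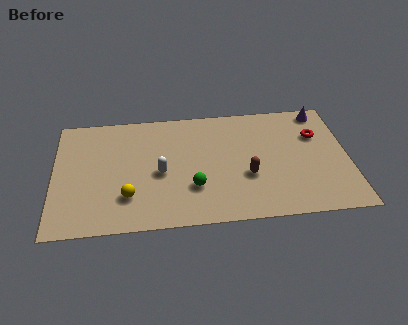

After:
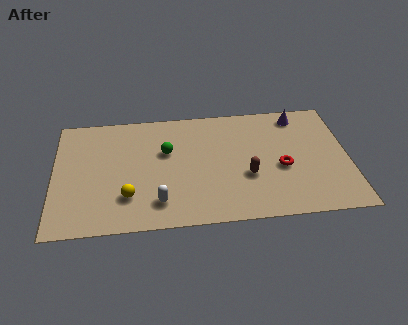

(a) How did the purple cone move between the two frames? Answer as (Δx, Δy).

(-1.1, -0.2)

The purple cone started near (12.5, 6.9) and ended near (11.4, 6.7).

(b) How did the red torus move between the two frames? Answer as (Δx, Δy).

(-1.7, -2.0)

The red torus started near (12.2, 5.3) and ended near (10.5, 3.3).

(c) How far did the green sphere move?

2.8

The green sphere was near (6.4, 2.4) before and (5.2, 4.9) after, so it travelled √(1.2² + 2.5²) ≈ 2.8 units.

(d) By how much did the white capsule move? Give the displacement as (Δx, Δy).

(-0.1, -1.9)

The white capsule was at about (4.9, 3.5) and moved to about (4.8, 1.6).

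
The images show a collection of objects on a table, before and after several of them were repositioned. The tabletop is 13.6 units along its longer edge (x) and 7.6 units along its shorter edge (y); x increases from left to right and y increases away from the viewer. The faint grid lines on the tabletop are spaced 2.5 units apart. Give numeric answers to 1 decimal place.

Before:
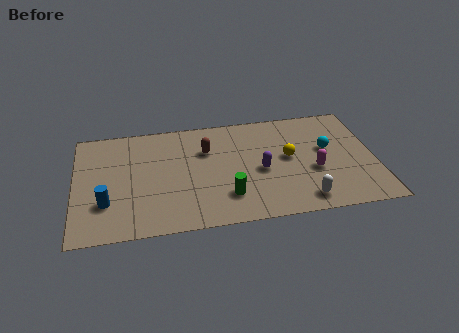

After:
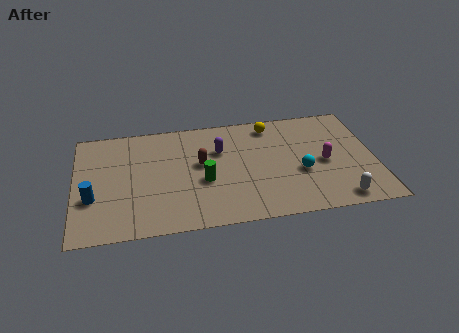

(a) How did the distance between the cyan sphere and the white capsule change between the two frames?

-0.9

Before: roughly 3.5 units apart; after: 2.6. That's 0.9 units closer together.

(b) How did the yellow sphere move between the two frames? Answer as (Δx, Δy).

(-0.7, 2.4)

The yellow sphere started near (9.7, 4.1) and ended near (9.0, 6.5).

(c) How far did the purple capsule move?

2.5

From (8.4, 3.4) to (6.6, 5.1), the purple capsule covered √(1.8² + 1.7²) ≈ 2.5 units.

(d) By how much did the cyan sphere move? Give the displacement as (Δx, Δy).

(-1.3, -1.4)

From the two frames, the cyan sphere sits at roughly (11.5, 4.4) before and (10.2, 3.0) after.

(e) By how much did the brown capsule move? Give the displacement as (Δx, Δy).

(-0.3, -0.9)

The brown capsule was at about (6.0, 5.2) and moved to about (5.7, 4.3).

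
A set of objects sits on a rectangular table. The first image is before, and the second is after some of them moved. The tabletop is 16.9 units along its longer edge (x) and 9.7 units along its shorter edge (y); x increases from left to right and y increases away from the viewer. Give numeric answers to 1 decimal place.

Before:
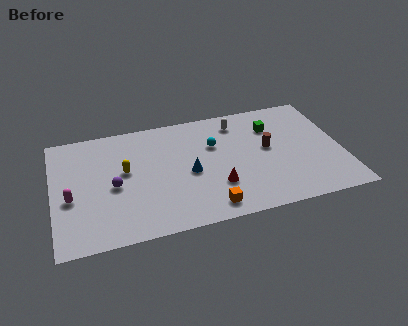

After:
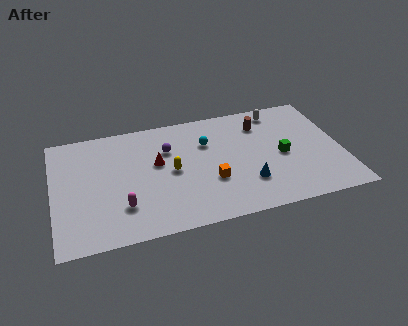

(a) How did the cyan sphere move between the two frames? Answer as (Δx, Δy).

(-0.4, 0.3)

From the two frames, the cyan sphere sits at roughly (9.5, 6.4) before and (9.1, 6.7) after.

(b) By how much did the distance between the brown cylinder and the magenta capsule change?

-1.9

The distance was about 11.7 in the first image and 9.8 in the second, so they moved 1.9 units closer together.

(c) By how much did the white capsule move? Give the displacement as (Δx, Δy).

(2.5, 0.4)

From the two frames, the white capsule sits at roughly (11.0, 8.0) before and (13.5, 8.4) after.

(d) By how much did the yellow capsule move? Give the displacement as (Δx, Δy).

(2.7, -0.7)

The yellow capsule was at about (4.2, 5.5) and moved to about (6.9, 4.8).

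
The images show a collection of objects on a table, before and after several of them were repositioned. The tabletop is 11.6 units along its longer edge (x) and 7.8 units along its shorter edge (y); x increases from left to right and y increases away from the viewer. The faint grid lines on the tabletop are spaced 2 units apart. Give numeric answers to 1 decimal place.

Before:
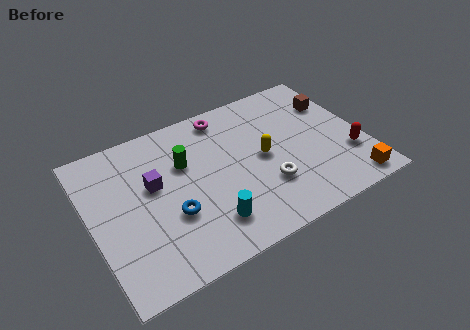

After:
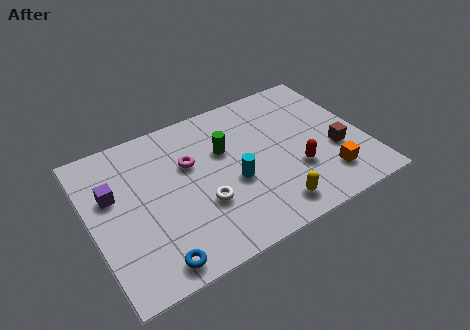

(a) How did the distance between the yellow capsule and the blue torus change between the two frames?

+0.8

Before: roughly 4.2 units apart; after: 5.0. That's 0.8 units further apart.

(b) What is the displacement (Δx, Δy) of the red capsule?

(-2.3, 0.2)

From the two frames, the red capsule sits at roughly (10.8, 2.4) before and (8.5, 2.6) after.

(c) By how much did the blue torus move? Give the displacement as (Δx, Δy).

(-1.0, -1.9)

The blue torus was at about (3.2, 2.8) and moved to about (2.2, 0.9).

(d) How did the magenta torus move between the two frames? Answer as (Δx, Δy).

(-1.8, -1.8)

From the two frames, the magenta torus sits at roughly (6.1, 6.8) before and (4.3, 5.0) after.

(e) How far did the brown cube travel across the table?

2.6

The brown cube moved from about (10.7, 5.5) to (10.3, 2.9), a distance of √(0.4² + 2.6²) ≈ 2.6.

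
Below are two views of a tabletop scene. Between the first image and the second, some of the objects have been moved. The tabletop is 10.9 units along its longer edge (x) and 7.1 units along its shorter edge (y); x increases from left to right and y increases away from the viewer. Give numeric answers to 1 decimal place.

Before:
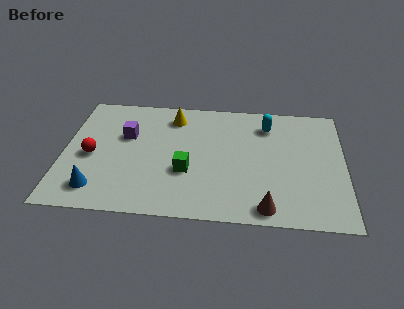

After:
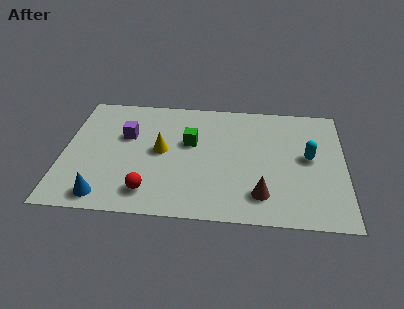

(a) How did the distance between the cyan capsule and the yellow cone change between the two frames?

+2.0

They were about 3.7 units apart before and 5.7 after — 2.0 units further apart.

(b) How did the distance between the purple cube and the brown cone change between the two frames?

-0.5

They were about 6.6 units apart before and 6.1 after — 0.5 units closer together.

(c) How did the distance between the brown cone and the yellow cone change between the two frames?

-1.7

They were about 6.2 units apart before and 4.5 after — 1.7 units closer together.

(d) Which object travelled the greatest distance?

the red sphere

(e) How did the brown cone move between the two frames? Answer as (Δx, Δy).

(-0.2, 0.7)

The brown cone was at about (7.9, 0.8) and moved to about (7.7, 1.5).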